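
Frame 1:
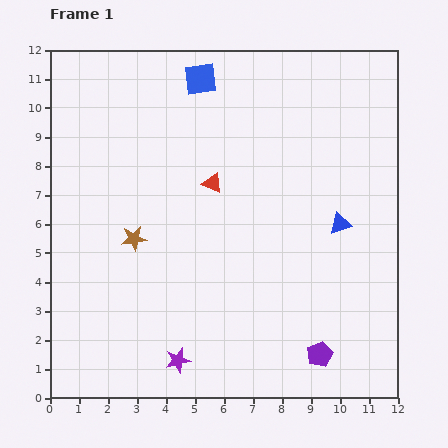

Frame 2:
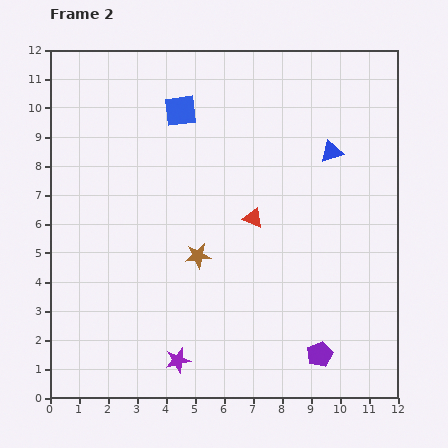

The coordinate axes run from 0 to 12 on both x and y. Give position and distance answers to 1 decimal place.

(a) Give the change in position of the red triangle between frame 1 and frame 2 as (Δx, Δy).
(1.4, -1.2)

The red triangle was at (5.6, 7.4) in frame 1 and (7.0, 6.2) in frame 2.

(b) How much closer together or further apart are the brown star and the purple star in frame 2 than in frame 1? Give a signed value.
-0.8

Distance in frame 1: 4.5. Distance in frame 2: 3.7.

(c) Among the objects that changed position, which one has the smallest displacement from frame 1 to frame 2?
the blue square

(moved 1.3)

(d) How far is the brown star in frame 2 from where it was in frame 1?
2.3

The brown star moved from (2.9, 5.5) to (5.1, 4.9), a distance of √(2.2² + 0.6²) ≈ 2.3.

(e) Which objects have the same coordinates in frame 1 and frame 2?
the purple star, the purple pentagon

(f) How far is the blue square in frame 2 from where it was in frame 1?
1.3

The blue square moved from (5.2, 11.0) to (4.5, 9.9), a distance of √(0.7² + 1.1²) ≈ 1.3.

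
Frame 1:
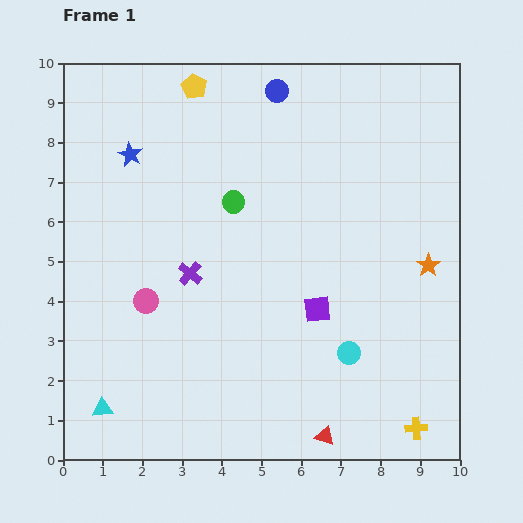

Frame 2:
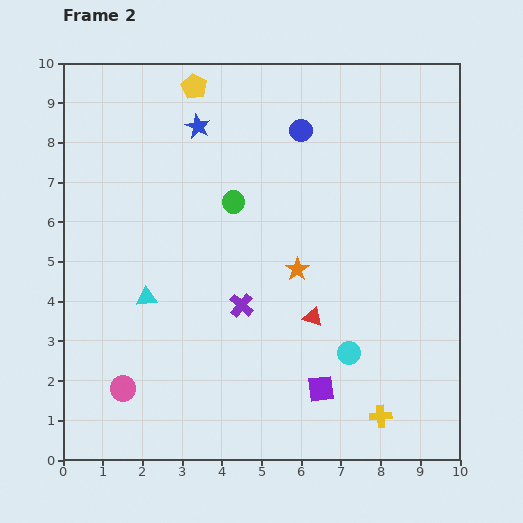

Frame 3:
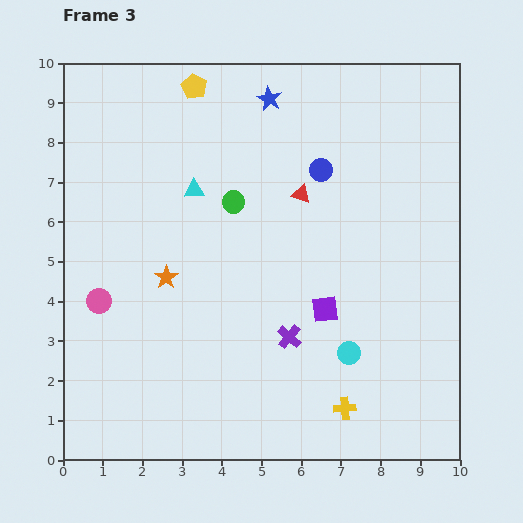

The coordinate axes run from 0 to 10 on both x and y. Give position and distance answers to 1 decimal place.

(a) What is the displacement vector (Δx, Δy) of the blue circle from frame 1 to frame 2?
(0.6, -1.0)

The blue circle was at (5.4, 9.3) in frame 1 and (6.0, 8.3) in frame 2.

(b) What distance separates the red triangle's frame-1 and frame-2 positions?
3.0

The red triangle moved from (6.6, 0.6) to (6.3, 3.6), a distance of √(0.3² + 3.0²) ≈ 3.0.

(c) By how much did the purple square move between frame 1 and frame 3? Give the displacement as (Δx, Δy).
(0.2, 0.0)

The purple square was at (6.4, 3.8) in frame 1 and (6.6, 3.8) in frame 3.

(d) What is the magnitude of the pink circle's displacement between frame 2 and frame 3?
2.3

The pink circle moved from (1.5, 1.8) to (0.9, 4.0), a distance of √(0.6² + 2.2²) ≈ 2.3.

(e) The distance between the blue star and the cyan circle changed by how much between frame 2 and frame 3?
-0.2

Distance in frame 2: 6.9. Distance in frame 3: 6.7.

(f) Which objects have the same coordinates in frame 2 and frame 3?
the yellow pentagon, the cyan circle, the green circle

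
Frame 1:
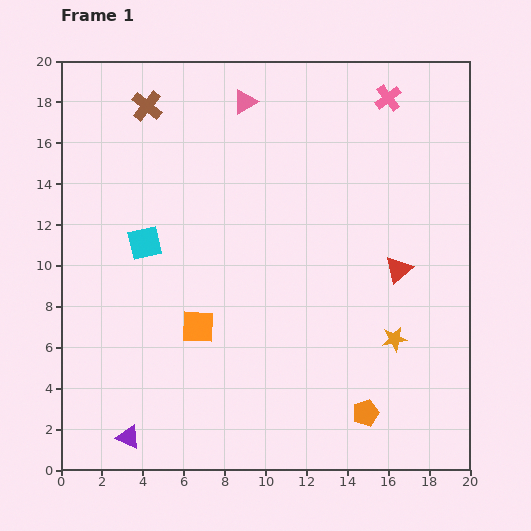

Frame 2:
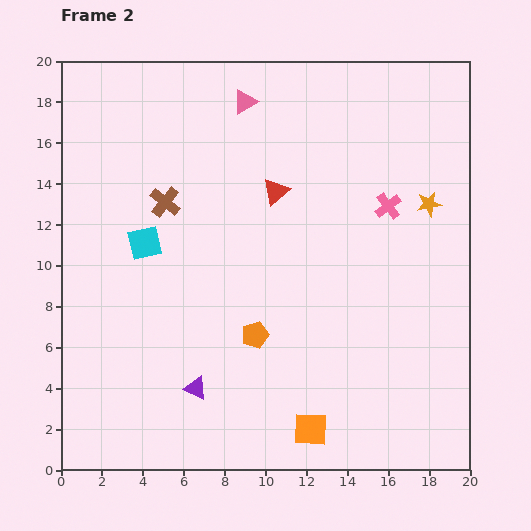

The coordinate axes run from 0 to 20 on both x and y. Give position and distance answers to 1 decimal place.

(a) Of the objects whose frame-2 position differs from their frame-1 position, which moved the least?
the purple triangle

(moved 4.1)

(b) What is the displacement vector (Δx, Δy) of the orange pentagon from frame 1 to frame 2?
(-5.4, 3.8)

The orange pentagon was at (14.9, 2.8) in frame 1 and (9.5, 6.6) in frame 2.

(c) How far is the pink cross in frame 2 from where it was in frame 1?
5.3

The pink cross moved from (16.0, 18.2) to (16.0, 12.9), a distance of √(0.0² + 5.3²) ≈ 5.3.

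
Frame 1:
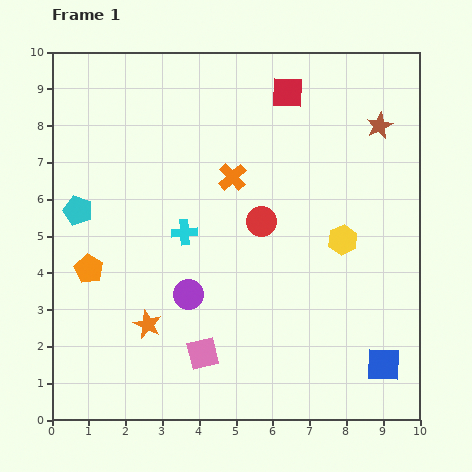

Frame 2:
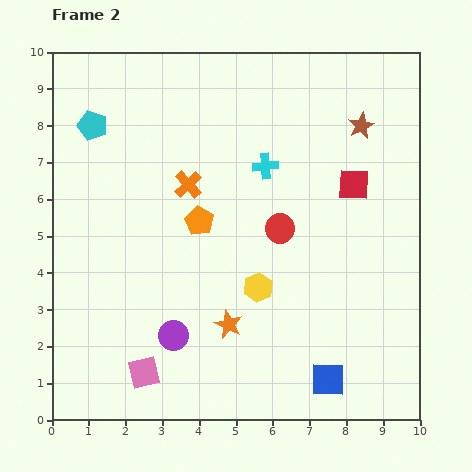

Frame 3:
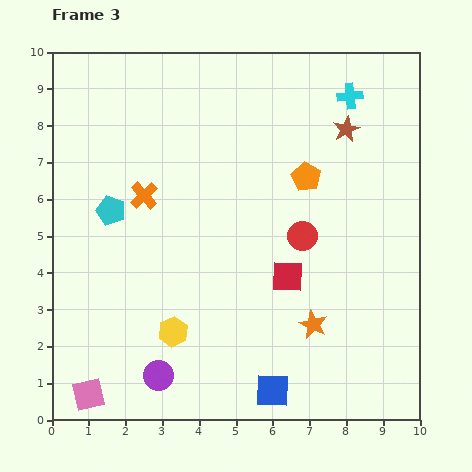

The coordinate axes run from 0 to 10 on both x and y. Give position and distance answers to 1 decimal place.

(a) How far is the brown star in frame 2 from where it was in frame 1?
0.5

The brown star moved from (8.9, 8.0) to (8.4, 8.0), a distance of √(0.5² + 0.0²) ≈ 0.5.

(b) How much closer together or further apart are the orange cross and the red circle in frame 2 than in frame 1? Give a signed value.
+1.4

Distance in frame 1: 1.4. Distance in frame 2: 2.8.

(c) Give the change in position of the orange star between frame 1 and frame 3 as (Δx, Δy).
(4.5, 0.0)

The orange star was at (2.6, 2.6) in frame 1 and (7.1, 2.6) in frame 3.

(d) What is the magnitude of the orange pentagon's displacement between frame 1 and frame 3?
6.4

The orange pentagon moved from (1.0, 4.1) to (6.9, 6.6), a distance of √(5.9² + 2.5²) ≈ 6.4.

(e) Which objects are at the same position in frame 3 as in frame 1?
none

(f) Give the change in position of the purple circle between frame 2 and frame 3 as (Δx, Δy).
(-0.4, -1.1)

The purple circle was at (3.3, 2.3) in frame 2 and (2.9, 1.2) in frame 3.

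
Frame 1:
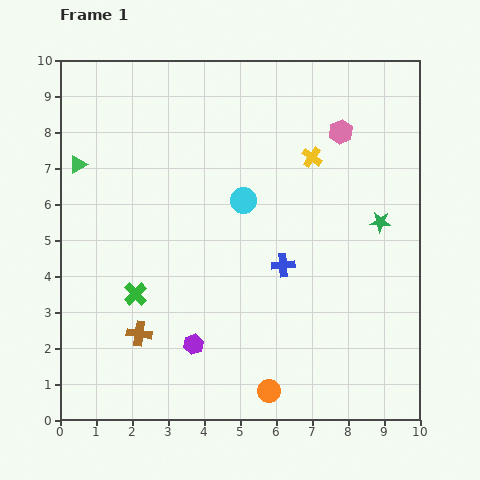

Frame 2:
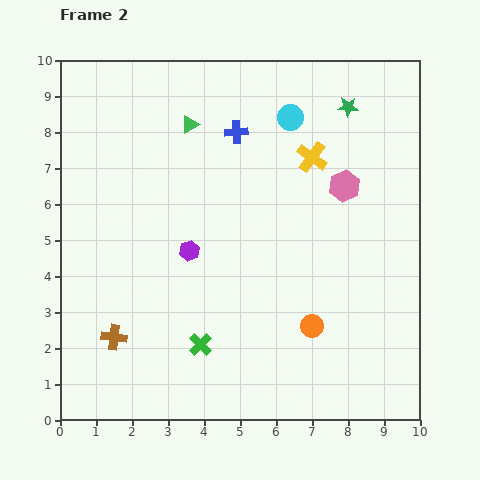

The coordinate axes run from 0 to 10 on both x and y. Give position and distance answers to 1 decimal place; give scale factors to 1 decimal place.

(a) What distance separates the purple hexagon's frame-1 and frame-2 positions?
2.6

The purple hexagon moved from (3.7, 2.1) to (3.6, 4.7), a distance of √(0.1² + 2.6²) ≈ 2.6.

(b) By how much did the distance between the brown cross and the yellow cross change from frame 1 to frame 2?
+0.5

Distance in frame 1: 6.9. Distance in frame 2: 7.4.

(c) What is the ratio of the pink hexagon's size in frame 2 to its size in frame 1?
1.3×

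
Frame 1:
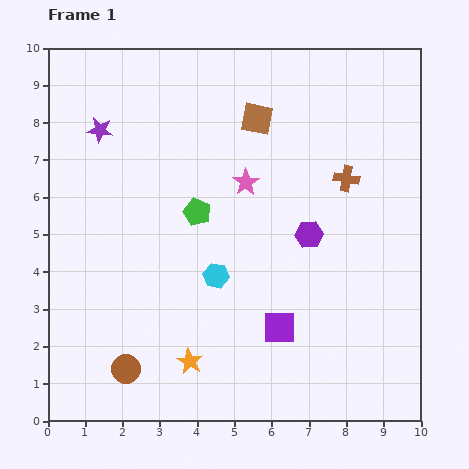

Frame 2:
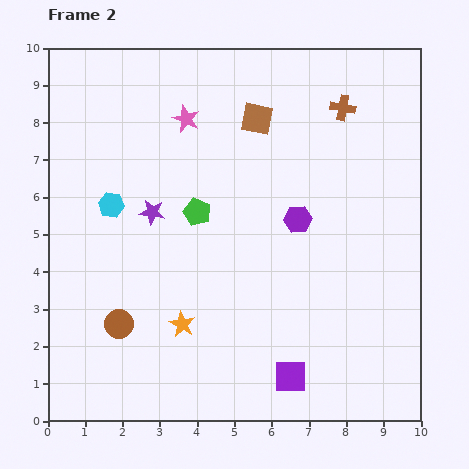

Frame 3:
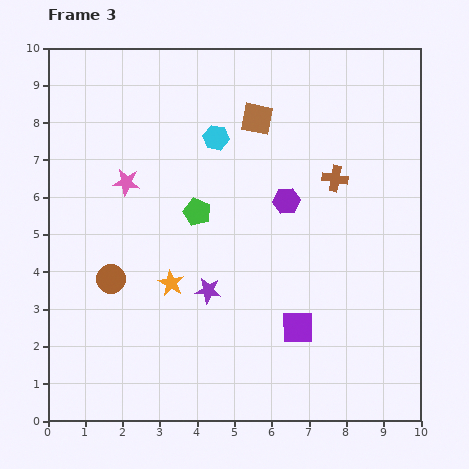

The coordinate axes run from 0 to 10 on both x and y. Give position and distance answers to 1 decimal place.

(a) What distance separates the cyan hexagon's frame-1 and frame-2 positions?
3.4

The cyan hexagon moved from (4.5, 3.9) to (1.7, 5.8), a distance of √(2.8² + 1.9²) ≈ 3.4.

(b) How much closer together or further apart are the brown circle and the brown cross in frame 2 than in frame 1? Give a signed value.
+0.5

Distance in frame 1: 7.8. Distance in frame 2: 8.3.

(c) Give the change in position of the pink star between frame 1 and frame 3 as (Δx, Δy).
(-3.2, 0.0)

The pink star was at (5.3, 6.4) in frame 1 and (2.1, 6.4) in frame 3.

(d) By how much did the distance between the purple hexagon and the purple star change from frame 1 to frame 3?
-3.1

Distance in frame 1: 6.3. Distance in frame 3: 3.2.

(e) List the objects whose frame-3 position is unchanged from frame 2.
the green pentagon, the brown square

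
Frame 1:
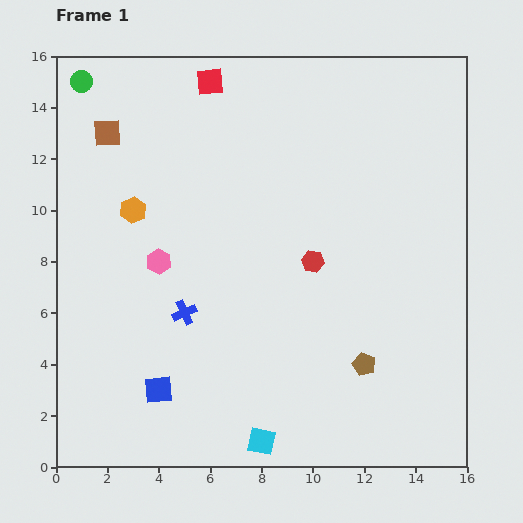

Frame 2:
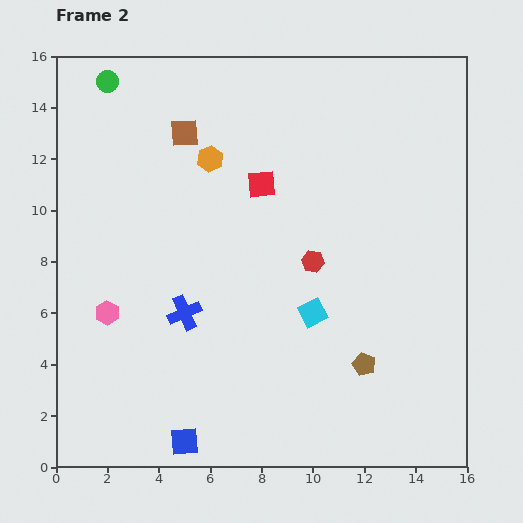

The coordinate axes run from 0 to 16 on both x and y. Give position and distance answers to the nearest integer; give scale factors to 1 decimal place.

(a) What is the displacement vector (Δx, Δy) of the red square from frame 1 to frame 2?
(2, -4)

The red square was at (6, 15) in frame 1 and (8, 11) in frame 2.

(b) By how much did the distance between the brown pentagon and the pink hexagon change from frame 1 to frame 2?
+1

Distance in frame 1: 9. Distance in frame 2: 10.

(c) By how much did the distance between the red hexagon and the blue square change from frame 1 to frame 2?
+1

Distance in frame 1: 8. Distance in frame 2: 9.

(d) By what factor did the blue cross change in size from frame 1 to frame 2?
1.4×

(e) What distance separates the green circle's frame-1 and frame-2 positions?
1

The green circle moved from (1, 15) to (2, 15), a distance of √(1² + 0²) ≈ 1.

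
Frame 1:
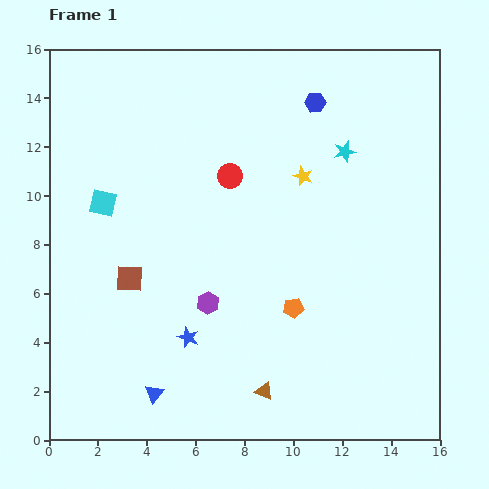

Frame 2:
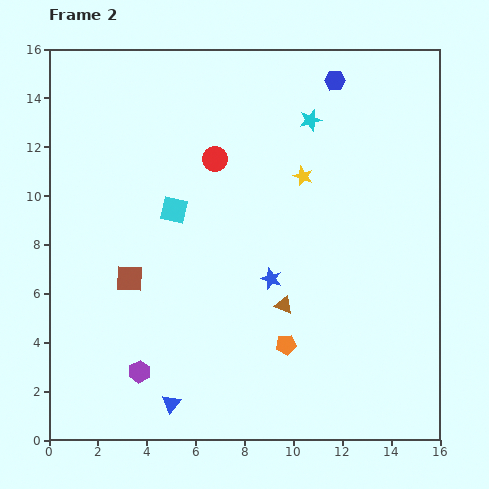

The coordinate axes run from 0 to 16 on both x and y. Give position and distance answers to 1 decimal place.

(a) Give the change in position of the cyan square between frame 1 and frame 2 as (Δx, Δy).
(2.9, -0.3)

The cyan square was at (2.2, 9.7) in frame 1 and (5.1, 9.4) in frame 2.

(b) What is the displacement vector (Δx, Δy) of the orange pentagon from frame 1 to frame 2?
(-0.3, -1.5)

The orange pentagon was at (10.0, 5.4) in frame 1 and (9.7, 3.9) in frame 2.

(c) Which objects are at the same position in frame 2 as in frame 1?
the brown square, the yellow star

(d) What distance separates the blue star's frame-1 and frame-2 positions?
4.2

The blue star moved from (5.7, 4.2) to (9.1, 6.6), a distance of √(3.4² + 2.4²) ≈ 4.2.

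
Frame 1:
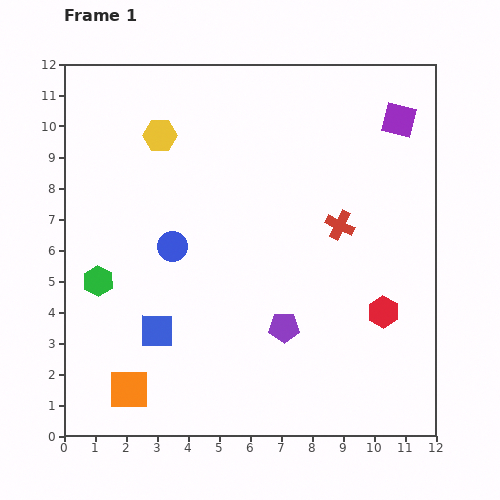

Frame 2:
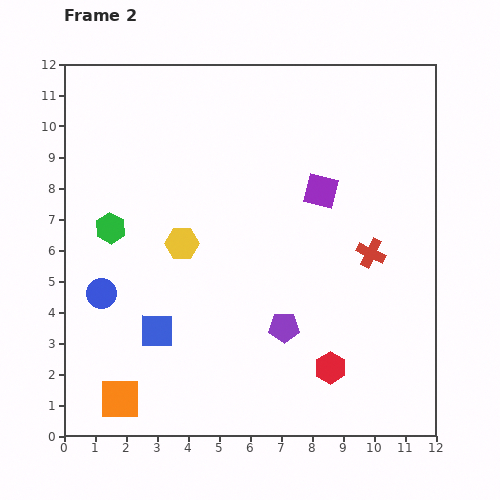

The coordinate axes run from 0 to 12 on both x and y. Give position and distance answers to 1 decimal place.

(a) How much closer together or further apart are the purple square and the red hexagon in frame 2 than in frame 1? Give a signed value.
-0.5

Distance in frame 1: 6.2. Distance in frame 2: 5.7.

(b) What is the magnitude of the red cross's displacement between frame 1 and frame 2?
1.3

The red cross moved from (8.9, 6.8) to (9.9, 5.9), a distance of √(1.0² + 0.9²) ≈ 1.3.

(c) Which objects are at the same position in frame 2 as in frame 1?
the purple pentagon, the blue square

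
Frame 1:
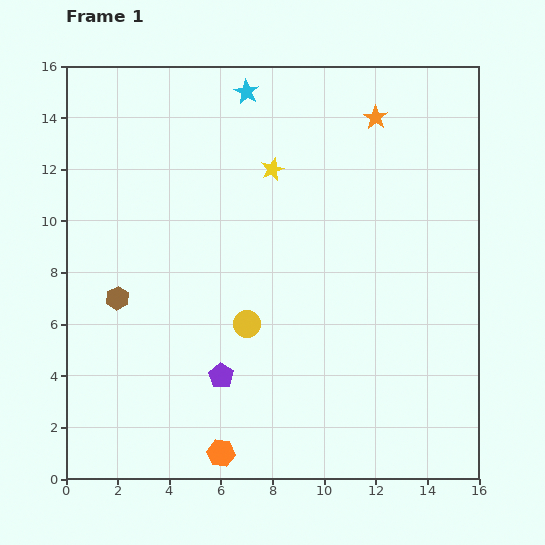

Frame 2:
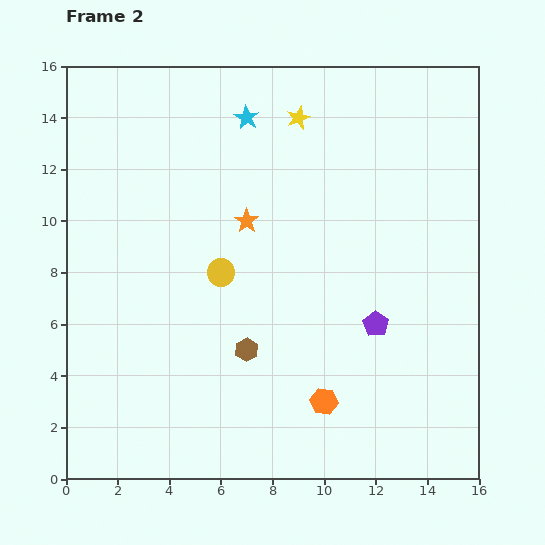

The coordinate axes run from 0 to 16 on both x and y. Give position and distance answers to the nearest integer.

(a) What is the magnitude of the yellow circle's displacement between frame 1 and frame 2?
2

The yellow circle moved from (7, 6) to (6, 8), a distance of √(1² + 2²) ≈ 2.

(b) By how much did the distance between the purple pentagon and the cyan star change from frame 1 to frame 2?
-2

Distance in frame 1: 11. Distance in frame 2: 9.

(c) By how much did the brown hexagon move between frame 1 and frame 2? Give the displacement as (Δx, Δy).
(5, -2)

The brown hexagon was at (2, 7) in frame 1 and (7, 5) in frame 2.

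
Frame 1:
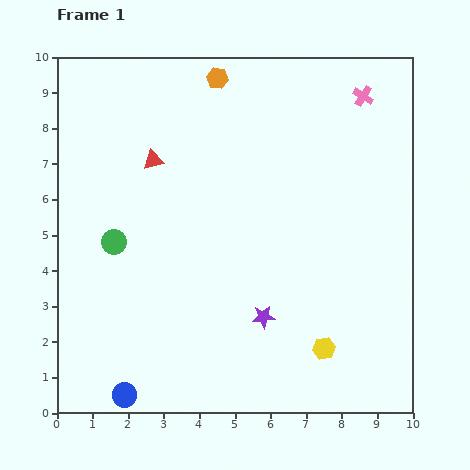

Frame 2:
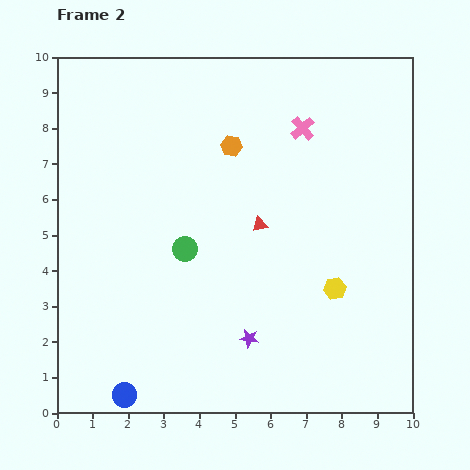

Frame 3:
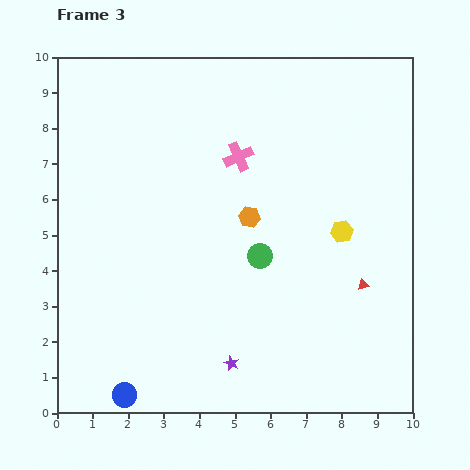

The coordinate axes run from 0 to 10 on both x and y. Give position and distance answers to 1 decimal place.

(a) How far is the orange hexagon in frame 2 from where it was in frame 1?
1.9

The orange hexagon moved from (4.5, 9.4) to (4.9, 7.5), a distance of √(0.4² + 1.9²) ≈ 1.9.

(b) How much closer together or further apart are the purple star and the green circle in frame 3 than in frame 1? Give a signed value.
-1.6

Distance in frame 1: 4.7. Distance in frame 3: 3.1.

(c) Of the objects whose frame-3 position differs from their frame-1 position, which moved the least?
the purple star

(moved 1.6)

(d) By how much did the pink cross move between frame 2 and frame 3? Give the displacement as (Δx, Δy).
(-1.8, -0.8)

The pink cross was at (6.9, 8.0) in frame 2 and (5.1, 7.2) in frame 3.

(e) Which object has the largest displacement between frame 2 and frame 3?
the red triangle

(moved 3.4; next 2.1)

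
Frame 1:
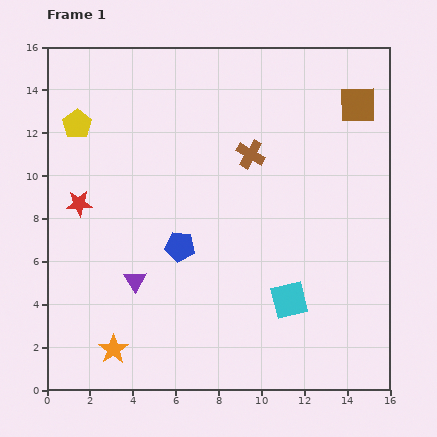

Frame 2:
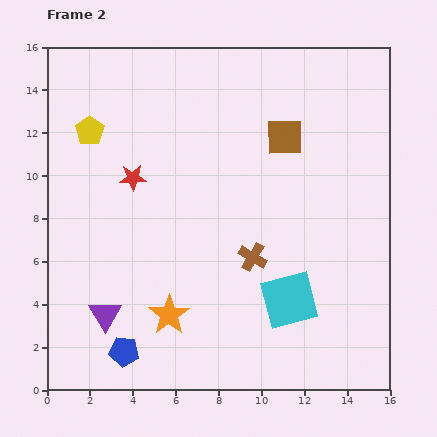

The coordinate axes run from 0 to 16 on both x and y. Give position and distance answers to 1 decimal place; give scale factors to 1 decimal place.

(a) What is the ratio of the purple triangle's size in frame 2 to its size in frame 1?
1.4×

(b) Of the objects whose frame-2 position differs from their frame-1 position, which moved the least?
the yellow pentagon

(moved 0.7)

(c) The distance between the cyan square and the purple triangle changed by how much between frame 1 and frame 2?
+1.3

Distance in frame 1: 7.3. Distance in frame 2: 8.6.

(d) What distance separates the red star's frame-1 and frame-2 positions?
2.8

The red star moved from (1.5, 8.7) to (4.0, 9.9), a distance of √(2.5² + 1.2²) ≈ 2.8.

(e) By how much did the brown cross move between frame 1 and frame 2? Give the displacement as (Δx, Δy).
(0.1, -4.8)

The brown cross was at (9.5, 11.0) in frame 1 and (9.6, 6.2) in frame 2.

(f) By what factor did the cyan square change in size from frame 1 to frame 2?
1.5×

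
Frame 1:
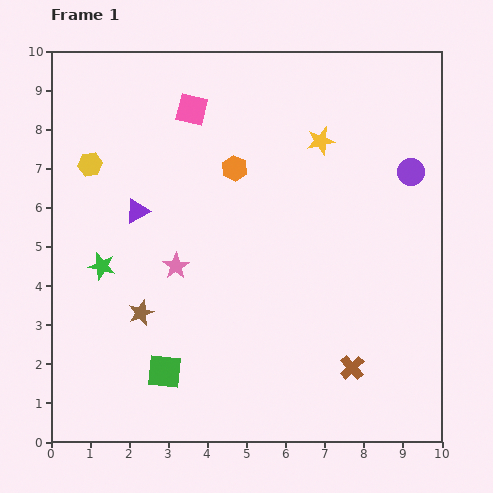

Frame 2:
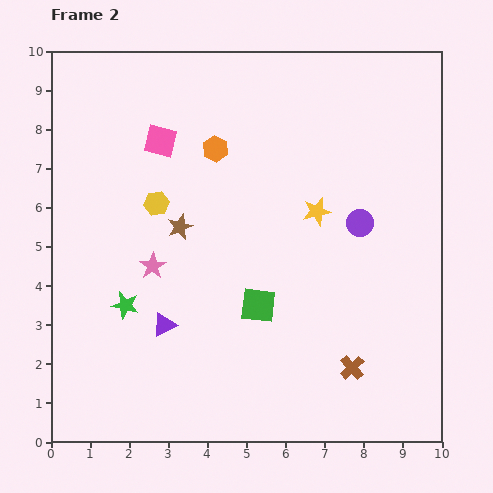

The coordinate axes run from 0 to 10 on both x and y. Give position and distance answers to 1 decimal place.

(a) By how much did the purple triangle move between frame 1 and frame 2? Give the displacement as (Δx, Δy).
(0.7, -2.9)

The purple triangle was at (2.2, 5.9) in frame 1 and (2.9, 3.0) in frame 2.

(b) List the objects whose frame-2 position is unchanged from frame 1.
the brown cross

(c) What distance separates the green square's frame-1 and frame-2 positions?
2.9

The green square moved from (2.9, 1.8) to (5.3, 3.5), a distance of √(2.4² + 1.7²) ≈ 2.9.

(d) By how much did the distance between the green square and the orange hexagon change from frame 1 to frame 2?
-1.4

Distance in frame 1: 5.5. Distance in frame 2: 4.1.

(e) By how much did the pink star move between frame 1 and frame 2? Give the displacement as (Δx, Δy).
(-0.6, 0.0)

The pink star was at (3.2, 4.5) in frame 1 and (2.6, 4.5) in frame 2.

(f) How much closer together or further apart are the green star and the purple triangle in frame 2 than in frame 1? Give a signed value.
-0.6

Distance in frame 1: 1.7. Distance in frame 2: 1.1.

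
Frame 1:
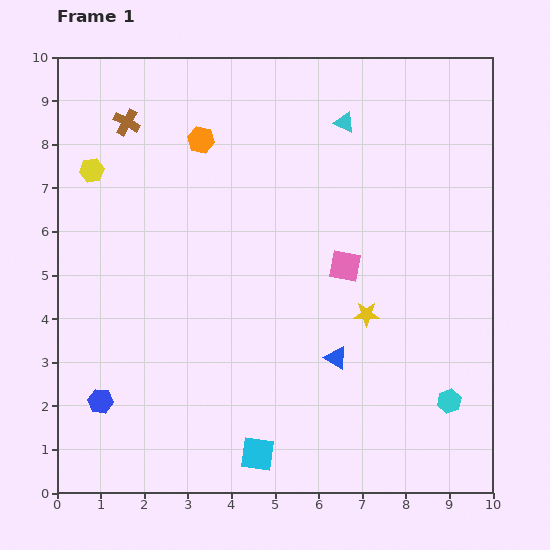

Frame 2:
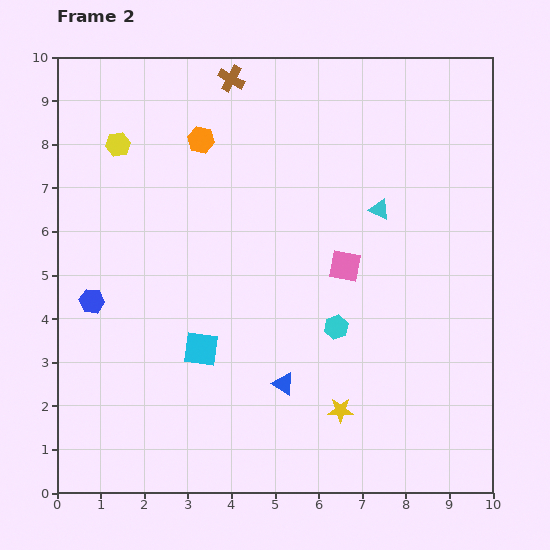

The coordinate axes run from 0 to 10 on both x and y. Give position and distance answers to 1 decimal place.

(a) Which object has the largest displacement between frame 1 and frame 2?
the cyan hexagon

(moved 3.1; next 2.7)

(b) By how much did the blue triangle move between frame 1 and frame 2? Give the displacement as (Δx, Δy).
(-1.2, -0.6)

The blue triangle was at (6.4, 3.1) in frame 1 and (5.2, 2.5) in frame 2.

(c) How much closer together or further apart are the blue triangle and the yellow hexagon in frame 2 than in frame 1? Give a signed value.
-0.4

Distance in frame 1: 7.1. Distance in frame 2: 6.7.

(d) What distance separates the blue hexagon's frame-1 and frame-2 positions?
2.3

The blue hexagon moved from (1.0, 2.1) to (0.8, 4.4), a distance of √(0.2² + 2.3²) ≈ 2.3.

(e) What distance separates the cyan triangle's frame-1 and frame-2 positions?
2.2

The cyan triangle moved from (6.6, 8.5) to (7.4, 6.5), a distance of √(0.8² + 2.0²) ≈ 2.2.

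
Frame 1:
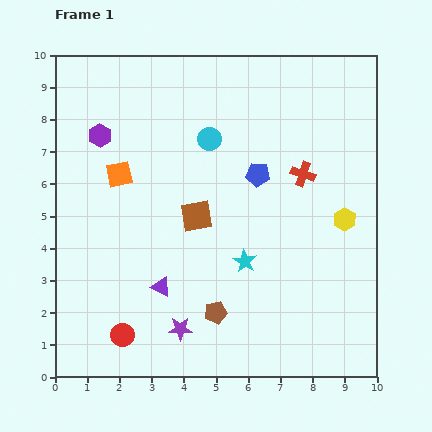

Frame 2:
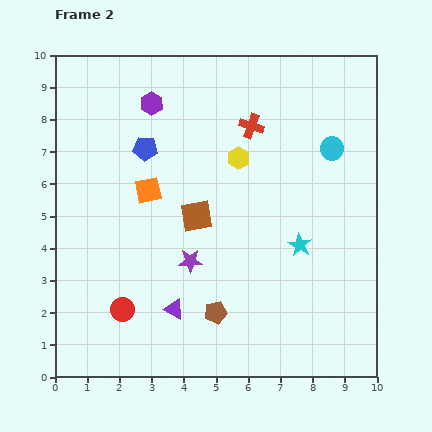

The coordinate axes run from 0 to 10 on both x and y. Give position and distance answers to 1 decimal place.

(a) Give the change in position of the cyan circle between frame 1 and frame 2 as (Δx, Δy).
(3.8, -0.3)

The cyan circle was at (4.8, 7.4) in frame 1 and (8.6, 7.1) in frame 2.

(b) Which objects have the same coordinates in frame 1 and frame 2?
the brown square, the brown pentagon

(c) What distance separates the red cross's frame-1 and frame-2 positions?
2.2

The red cross moved from (7.7, 6.3) to (6.1, 7.8), a distance of √(1.6² + 1.5²) ≈ 2.2.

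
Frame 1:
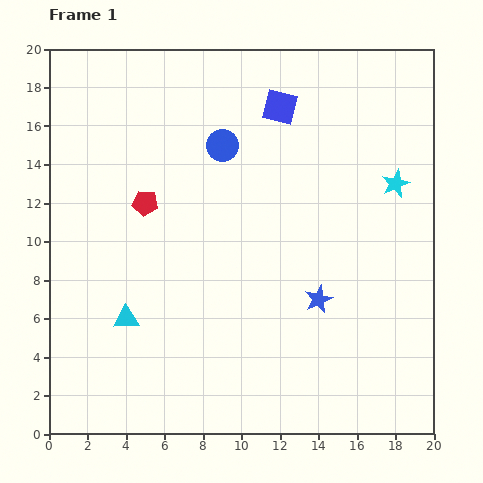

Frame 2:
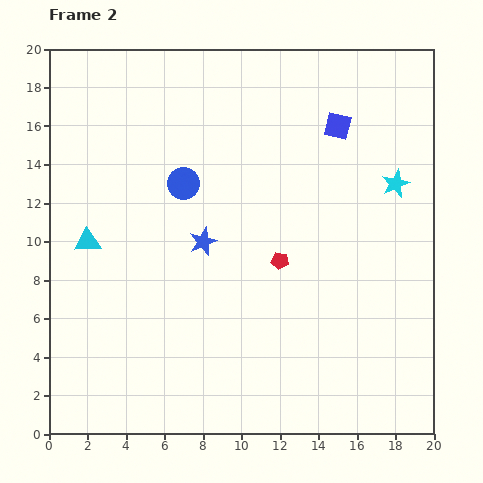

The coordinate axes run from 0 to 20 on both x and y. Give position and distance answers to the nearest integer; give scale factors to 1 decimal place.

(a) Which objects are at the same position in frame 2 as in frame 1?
the cyan star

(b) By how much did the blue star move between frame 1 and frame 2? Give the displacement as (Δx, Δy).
(-6, 3)

The blue star was at (14, 7) in frame 1 and (8, 10) in frame 2.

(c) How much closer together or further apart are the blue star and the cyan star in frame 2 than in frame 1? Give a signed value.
+3

Distance in frame 1: 7. Distance in frame 2: 10.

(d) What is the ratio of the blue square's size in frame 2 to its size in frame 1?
0.8×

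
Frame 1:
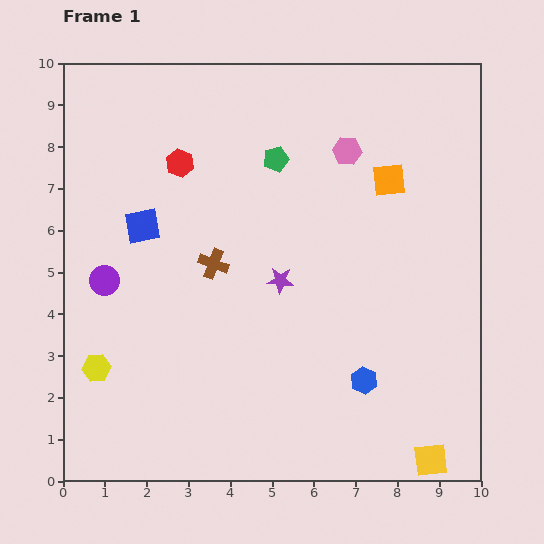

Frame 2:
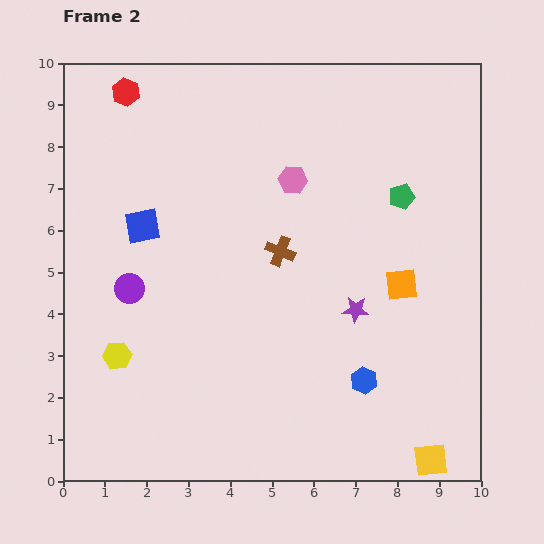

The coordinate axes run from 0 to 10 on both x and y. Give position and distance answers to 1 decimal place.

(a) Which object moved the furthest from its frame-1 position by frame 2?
the green pentagon

(moved 3.1; next 2.5)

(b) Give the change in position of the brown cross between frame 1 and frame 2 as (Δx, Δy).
(1.6, 0.3)

The brown cross was at (3.6, 5.2) in frame 1 and (5.2, 5.5) in frame 2.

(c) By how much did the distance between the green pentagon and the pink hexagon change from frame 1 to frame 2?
+0.9

Distance in frame 1: 1.7. Distance in frame 2: 2.6.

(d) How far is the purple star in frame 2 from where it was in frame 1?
1.9

The purple star moved from (5.2, 4.8) to (7.0, 4.1), a distance of √(1.8² + 0.7²) ≈ 1.9.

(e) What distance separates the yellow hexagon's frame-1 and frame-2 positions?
0.6

The yellow hexagon moved from (0.8, 2.7) to (1.3, 3.0), a distance of √(0.5² + 0.3²) ≈ 0.6.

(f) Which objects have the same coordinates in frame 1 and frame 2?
the blue hexagon, the blue square, the yellow square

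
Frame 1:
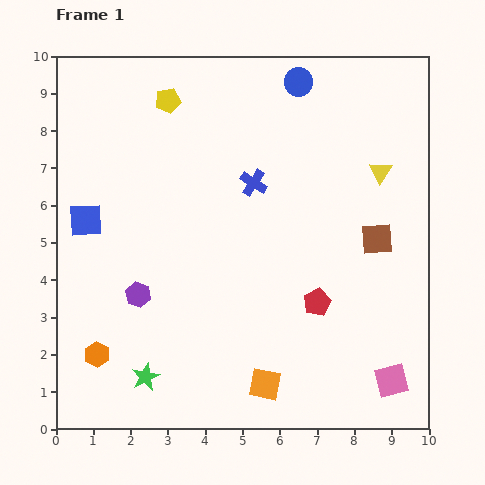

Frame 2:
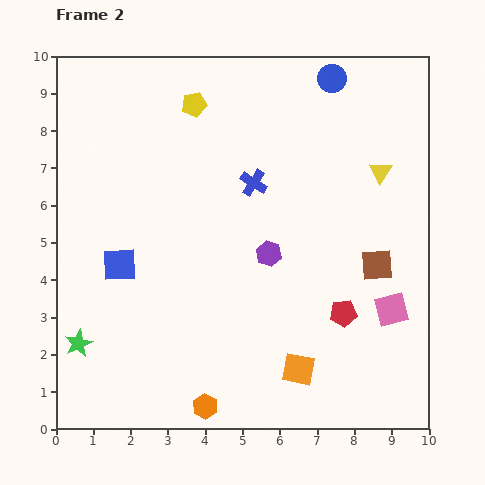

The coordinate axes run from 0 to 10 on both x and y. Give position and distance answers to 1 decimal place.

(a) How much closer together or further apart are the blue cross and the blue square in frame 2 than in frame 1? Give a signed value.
-0.4

Distance in frame 1: 4.6. Distance in frame 2: 4.2.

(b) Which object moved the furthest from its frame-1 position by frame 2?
the purple hexagon

(moved 3.7; next 3.2)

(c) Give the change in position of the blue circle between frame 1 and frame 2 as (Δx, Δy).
(0.9, 0.1)

The blue circle was at (6.5, 9.3) in frame 1 and (7.4, 9.4) in frame 2.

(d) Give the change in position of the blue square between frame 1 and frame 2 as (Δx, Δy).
(0.9, -1.2)

The blue square was at (0.8, 5.6) in frame 1 and (1.7, 4.4) in frame 2.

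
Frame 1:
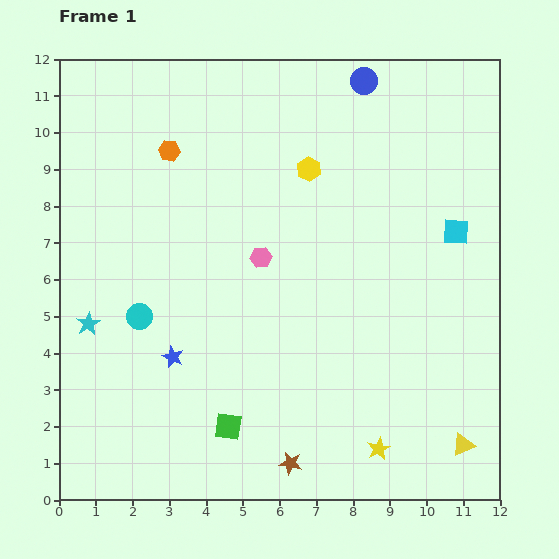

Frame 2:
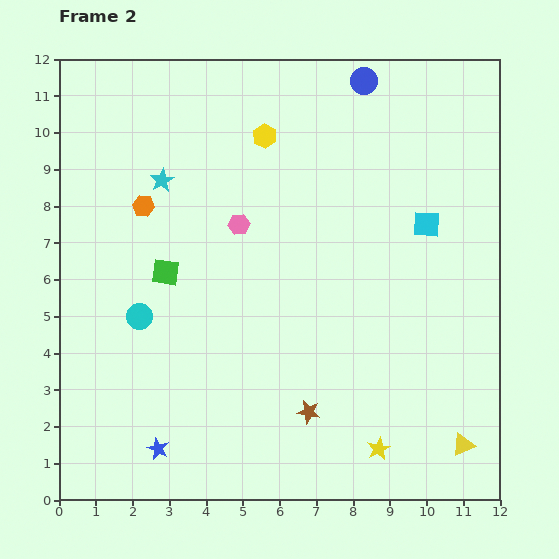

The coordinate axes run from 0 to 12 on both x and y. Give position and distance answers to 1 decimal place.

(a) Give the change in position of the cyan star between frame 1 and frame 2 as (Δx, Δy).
(2.0, 3.9)

The cyan star was at (0.8, 4.8) in frame 1 and (2.8, 8.7) in frame 2.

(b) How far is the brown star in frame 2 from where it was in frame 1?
1.5

The brown star moved from (6.3, 1.0) to (6.8, 2.4), a distance of √(0.5² + 1.4²) ≈ 1.5.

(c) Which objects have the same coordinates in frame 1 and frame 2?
the yellow triangle, the blue circle, the yellow star, the cyan circle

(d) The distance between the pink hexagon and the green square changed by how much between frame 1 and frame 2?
-2.3

Distance in frame 1: 4.7. Distance in frame 2: 2.4.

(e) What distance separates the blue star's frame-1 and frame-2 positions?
2.5

The blue star moved from (3.1, 3.9) to (2.7, 1.4), a distance of √(0.4² + 2.5²) ≈ 2.5.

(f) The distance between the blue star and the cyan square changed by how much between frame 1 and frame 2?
+1.1

Distance in frame 1: 8.4. Distance in frame 2: 9.5.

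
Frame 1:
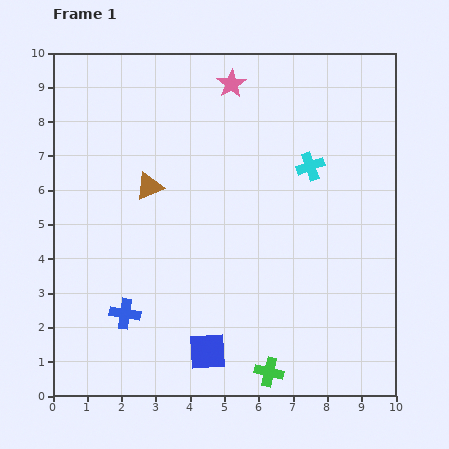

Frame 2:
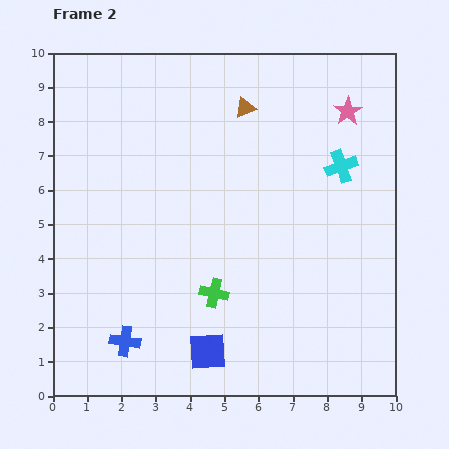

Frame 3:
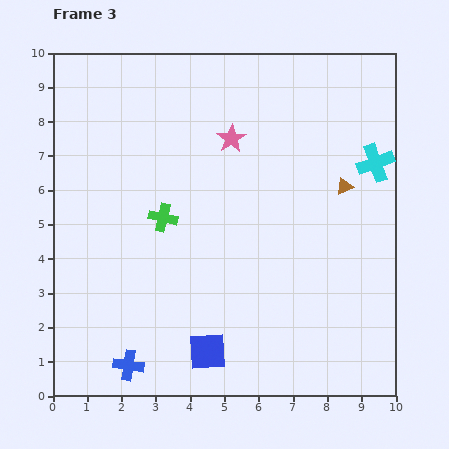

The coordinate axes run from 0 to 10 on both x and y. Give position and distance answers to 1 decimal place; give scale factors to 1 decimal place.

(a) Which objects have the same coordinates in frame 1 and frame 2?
the blue square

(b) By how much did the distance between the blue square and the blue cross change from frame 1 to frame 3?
-0.3

Distance in frame 1: 2.6. Distance in frame 3: 2.3.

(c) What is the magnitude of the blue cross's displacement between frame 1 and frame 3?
1.5

The blue cross moved from (2.1, 2.4) to (2.2, 0.9), a distance of √(0.1² + 1.5²) ≈ 1.5.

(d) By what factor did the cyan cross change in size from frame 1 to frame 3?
1.3×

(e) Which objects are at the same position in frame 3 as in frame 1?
the blue square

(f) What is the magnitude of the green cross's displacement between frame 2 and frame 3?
2.7

The green cross moved from (4.7, 3.0) to (3.2, 5.2), a distance of √(1.5² + 2.2²) ≈ 2.7.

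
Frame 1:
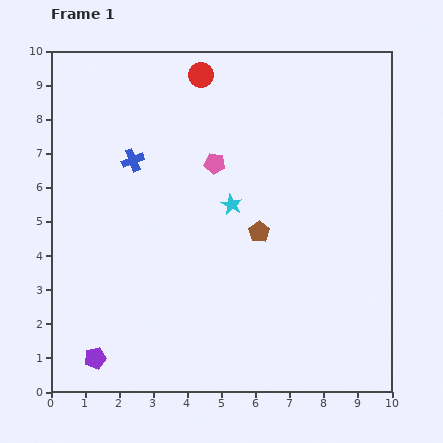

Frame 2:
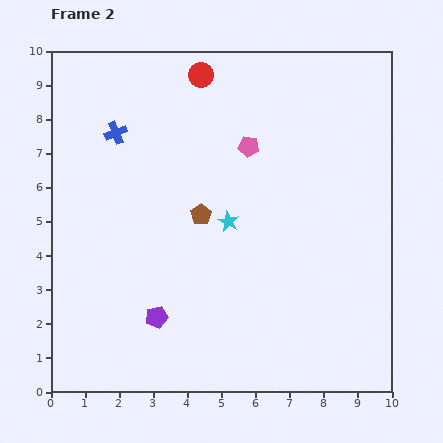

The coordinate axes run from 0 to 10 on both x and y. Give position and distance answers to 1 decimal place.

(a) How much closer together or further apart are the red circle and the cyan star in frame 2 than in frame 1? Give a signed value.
+0.5

Distance in frame 1: 3.9. Distance in frame 2: 4.4.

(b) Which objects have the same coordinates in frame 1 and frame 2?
the red circle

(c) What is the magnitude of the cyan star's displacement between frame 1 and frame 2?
0.5

The cyan star moved from (5.3, 5.5) to (5.2, 5.0), a distance of √(0.1² + 0.5²) ≈ 0.5.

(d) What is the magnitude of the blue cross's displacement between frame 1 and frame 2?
0.9

The blue cross moved from (2.4, 6.8) to (1.9, 7.6), a distance of √(0.5² + 0.8²) ≈ 0.9.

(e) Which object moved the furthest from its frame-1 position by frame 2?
the purple pentagon

(moved 2.2; next 1.8)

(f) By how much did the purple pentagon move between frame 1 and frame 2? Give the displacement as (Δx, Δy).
(1.8, 1.2)

The purple pentagon was at (1.3, 1.0) in frame 1 and (3.1, 2.2) in frame 2.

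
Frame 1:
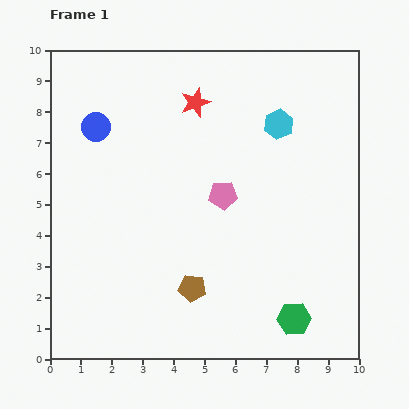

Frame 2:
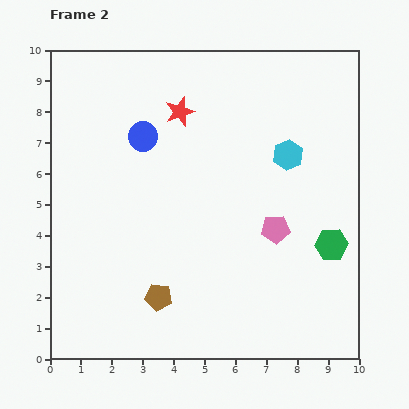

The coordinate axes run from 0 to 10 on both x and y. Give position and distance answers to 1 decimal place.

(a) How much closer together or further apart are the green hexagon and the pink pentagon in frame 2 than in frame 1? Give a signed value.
-2.7

Distance in frame 1: 4.6. Distance in frame 2: 1.9.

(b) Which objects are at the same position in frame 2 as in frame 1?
none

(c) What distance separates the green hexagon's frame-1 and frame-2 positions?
2.7

The green hexagon moved from (7.9, 1.3) to (9.1, 3.7), a distance of √(1.2² + 2.4²) ≈ 2.7.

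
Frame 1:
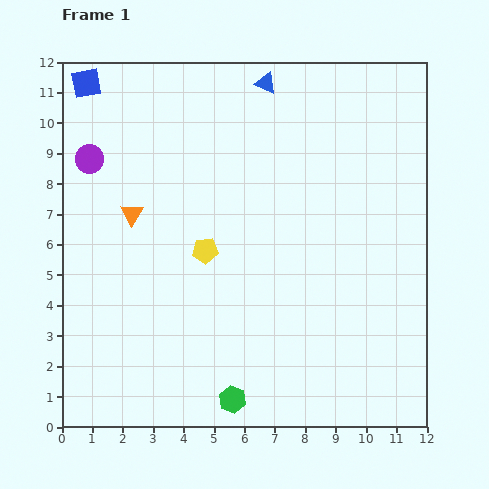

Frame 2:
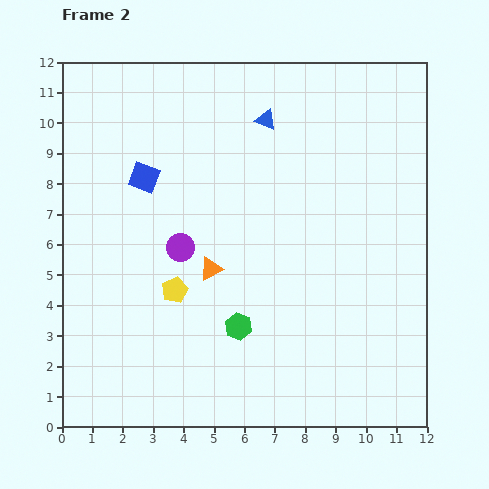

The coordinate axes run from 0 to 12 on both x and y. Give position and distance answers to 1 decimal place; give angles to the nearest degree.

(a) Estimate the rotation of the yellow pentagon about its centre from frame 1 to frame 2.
20° counter-clockwise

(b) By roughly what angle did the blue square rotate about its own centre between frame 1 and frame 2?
30° clockwise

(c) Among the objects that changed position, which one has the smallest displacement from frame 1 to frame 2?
the blue triangle

(moved 1.2)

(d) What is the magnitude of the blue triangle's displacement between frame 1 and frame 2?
1.2

The blue triangle moved from (6.7, 11.3) to (6.7, 10.1), a distance of √(0.0² + 1.2²) ≈ 1.2.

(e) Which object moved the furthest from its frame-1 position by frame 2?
the purple circle

(moved 4.2; next 3.6)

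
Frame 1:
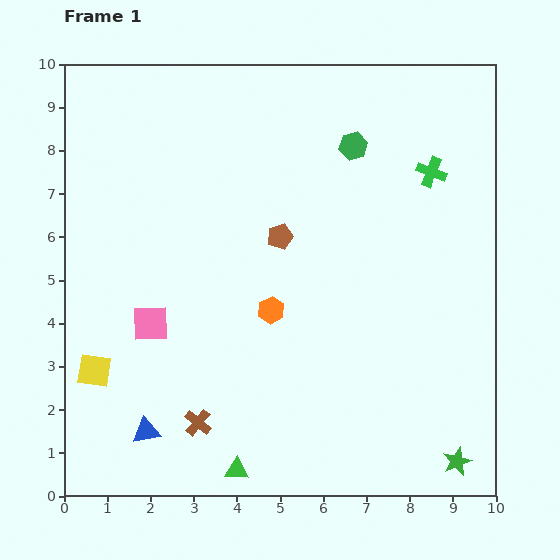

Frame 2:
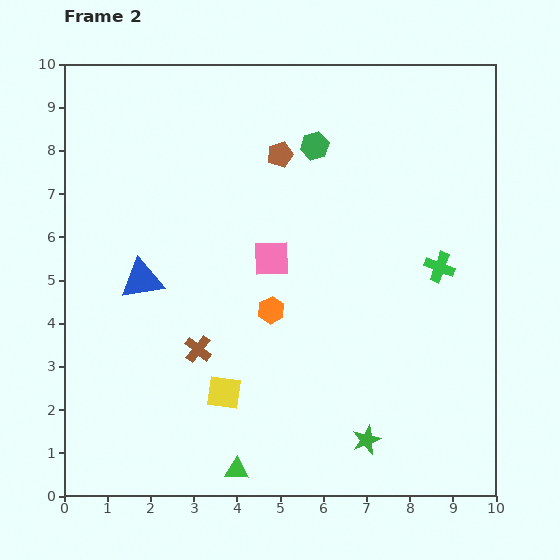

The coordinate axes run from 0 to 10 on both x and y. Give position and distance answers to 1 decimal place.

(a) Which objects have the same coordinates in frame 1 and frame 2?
the orange hexagon, the green triangle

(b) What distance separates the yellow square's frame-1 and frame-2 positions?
3.0

The yellow square moved from (0.7, 2.9) to (3.7, 2.4), a distance of √(3.0² + 0.5²) ≈ 3.0.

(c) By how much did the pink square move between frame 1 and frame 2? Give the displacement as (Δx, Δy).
(2.8, 1.5)

The pink square was at (2.0, 4.0) in frame 1 and (4.8, 5.5) in frame 2.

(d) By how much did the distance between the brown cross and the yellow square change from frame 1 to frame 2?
-1.5

Distance in frame 1: 2.7. Distance in frame 2: 1.2.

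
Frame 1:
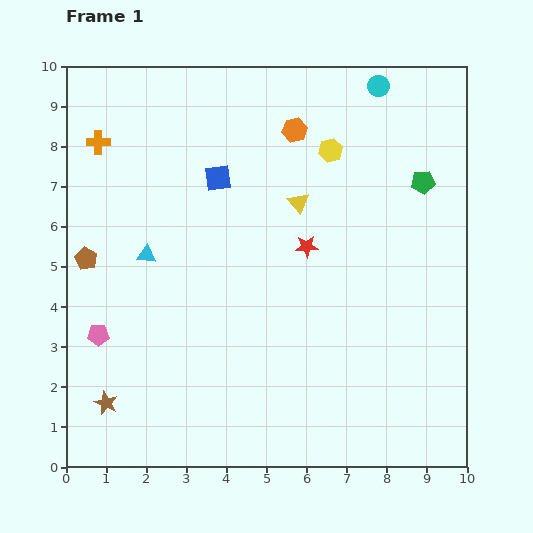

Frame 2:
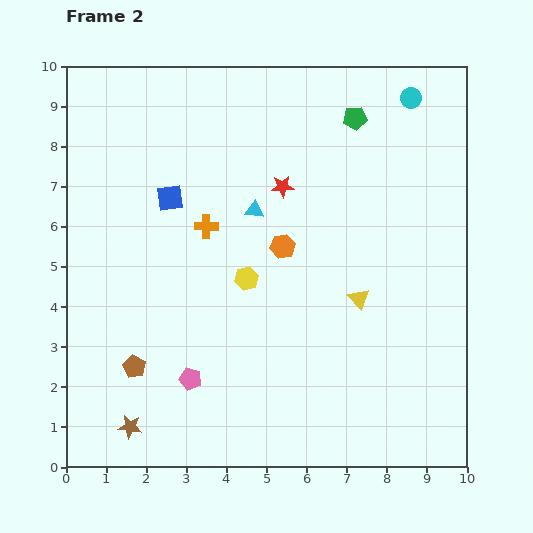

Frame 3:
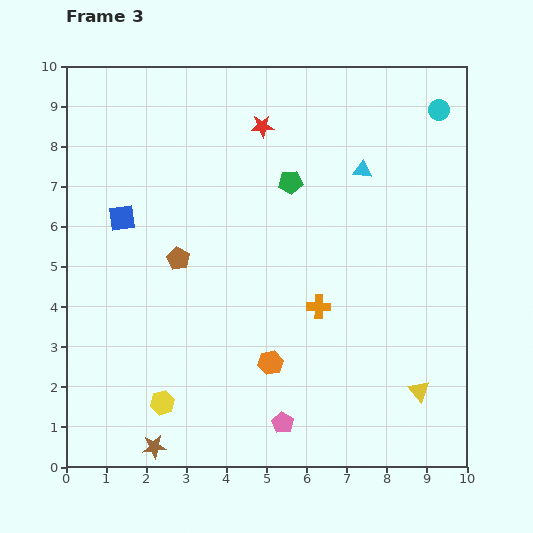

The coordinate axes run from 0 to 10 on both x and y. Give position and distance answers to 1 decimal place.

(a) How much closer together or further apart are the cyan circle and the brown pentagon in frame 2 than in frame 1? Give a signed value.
+1.1

Distance in frame 1: 8.5. Distance in frame 2: 9.6.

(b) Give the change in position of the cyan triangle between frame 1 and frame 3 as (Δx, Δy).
(5.4, 2.1)

The cyan triangle was at (2.0, 5.3) in frame 1 and (7.4, 7.4) in frame 3.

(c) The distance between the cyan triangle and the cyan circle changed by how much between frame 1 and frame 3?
-4.8

Distance in frame 1: 7.2. Distance in frame 3: 2.4.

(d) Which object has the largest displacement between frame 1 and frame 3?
the yellow hexagon

(moved 7.6; next 6.9)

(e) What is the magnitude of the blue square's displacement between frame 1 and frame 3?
2.6

The blue square moved from (3.8, 7.2) to (1.4, 6.2), a distance of √(2.4² + 1.0²) ≈ 2.6.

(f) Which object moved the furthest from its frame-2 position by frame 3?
the yellow hexagon

(moved 3.7; next 3.4)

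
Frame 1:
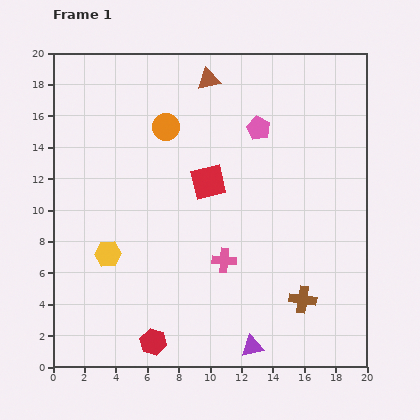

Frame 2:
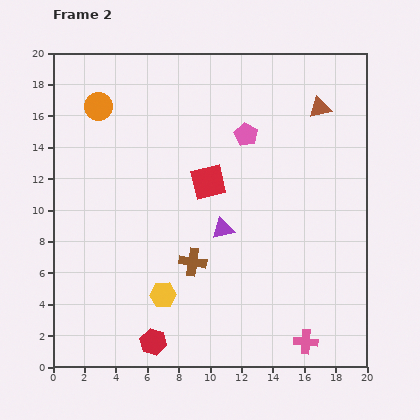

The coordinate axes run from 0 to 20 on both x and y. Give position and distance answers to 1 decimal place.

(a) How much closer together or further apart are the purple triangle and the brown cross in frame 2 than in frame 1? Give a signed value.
-1.6

Distance in frame 1: 4.4. Distance in frame 2: 2.8.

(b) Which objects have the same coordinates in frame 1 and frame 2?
the red hexagon, the red square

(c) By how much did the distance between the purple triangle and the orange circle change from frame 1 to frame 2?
-3.9

Distance in frame 1: 15.0. Distance in frame 2: 11.1.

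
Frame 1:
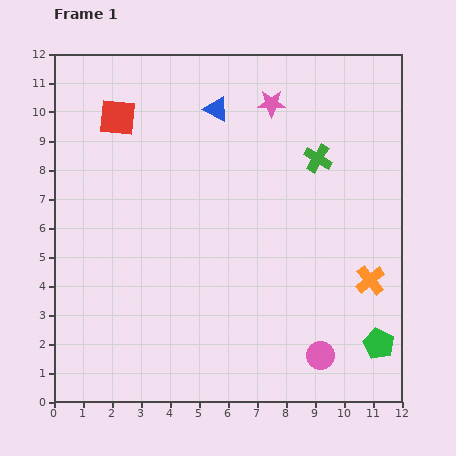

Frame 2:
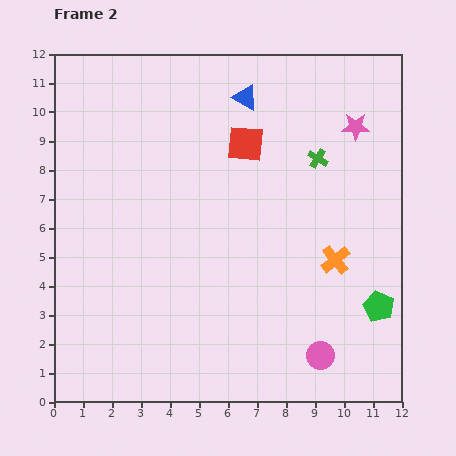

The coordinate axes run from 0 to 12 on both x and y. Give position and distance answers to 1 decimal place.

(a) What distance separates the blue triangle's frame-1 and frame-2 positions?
1.1

The blue triangle moved from (5.6, 10.1) to (6.6, 10.5), a distance of √(1.0² + 0.4²) ≈ 1.1.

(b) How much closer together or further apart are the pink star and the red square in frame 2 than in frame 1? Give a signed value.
-1.5

Distance in frame 1: 5.3. Distance in frame 2: 3.8.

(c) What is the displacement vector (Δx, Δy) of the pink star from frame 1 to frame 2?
(2.9, -0.8)

The pink star was at (7.5, 10.3) in frame 1 and (10.4, 9.5) in frame 2.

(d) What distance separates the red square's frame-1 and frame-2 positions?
4.5

The red square moved from (2.2, 9.8) to (6.6, 8.9), a distance of √(4.4² + 0.9²) ≈ 4.5.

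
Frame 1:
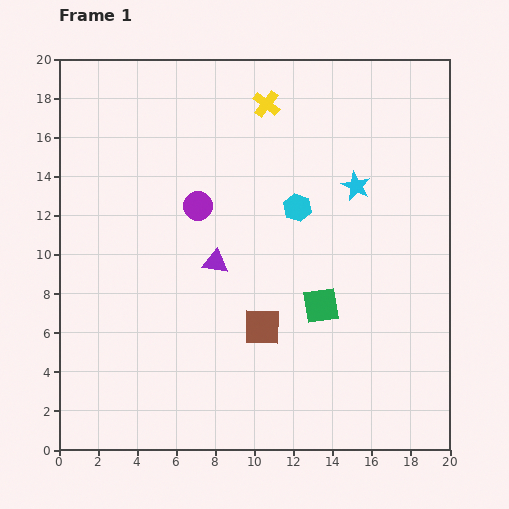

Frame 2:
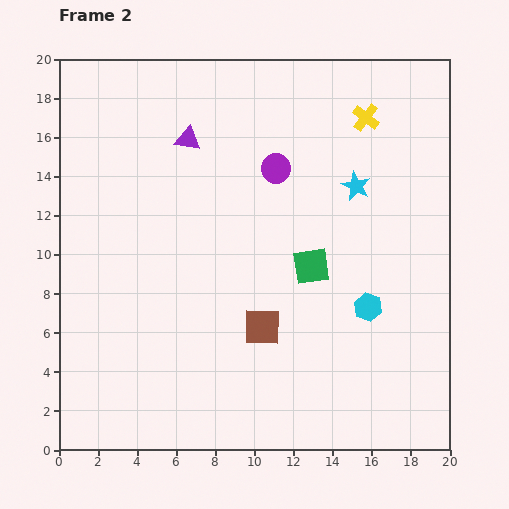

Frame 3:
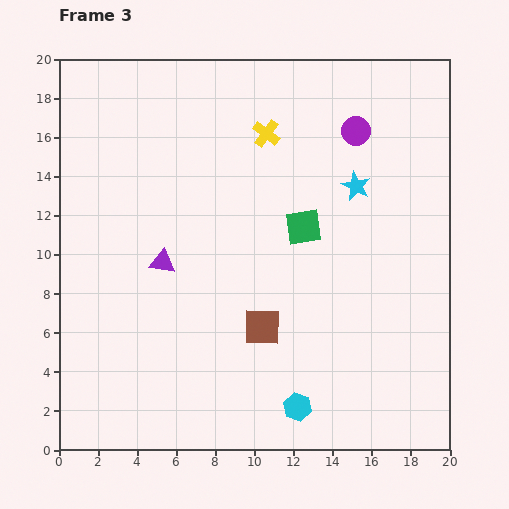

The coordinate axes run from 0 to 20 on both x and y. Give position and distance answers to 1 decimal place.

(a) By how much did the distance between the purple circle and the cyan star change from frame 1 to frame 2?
-4.0

Distance in frame 1: 8.2. Distance in frame 2: 4.2.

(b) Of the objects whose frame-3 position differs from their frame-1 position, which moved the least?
the yellow cross

(moved 1.5)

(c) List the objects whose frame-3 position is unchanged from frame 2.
the cyan star, the brown square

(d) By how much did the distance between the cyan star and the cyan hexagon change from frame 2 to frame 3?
+5.5

Distance in frame 2: 6.2. Distance in frame 3: 11.7.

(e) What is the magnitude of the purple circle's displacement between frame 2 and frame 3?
4.5

The purple circle moved from (11.1, 14.4) to (15.2, 16.3), a distance of √(4.1² + 1.9²) ≈ 4.5.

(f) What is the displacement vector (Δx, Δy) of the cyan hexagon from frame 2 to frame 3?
(-3.6, -5.1)

The cyan hexagon was at (15.8, 7.3) in frame 2 and (12.2, 2.2) in frame 3.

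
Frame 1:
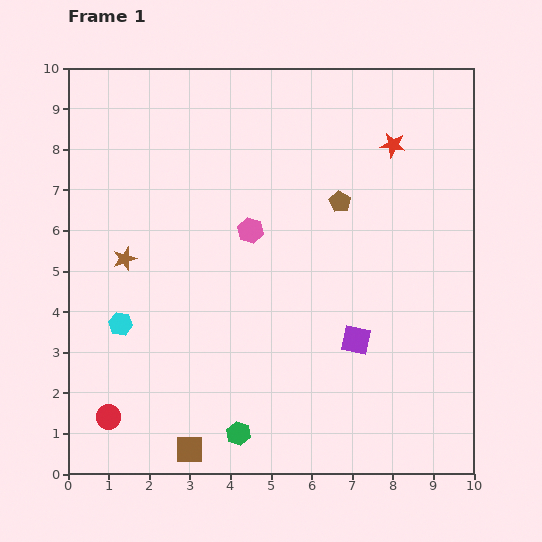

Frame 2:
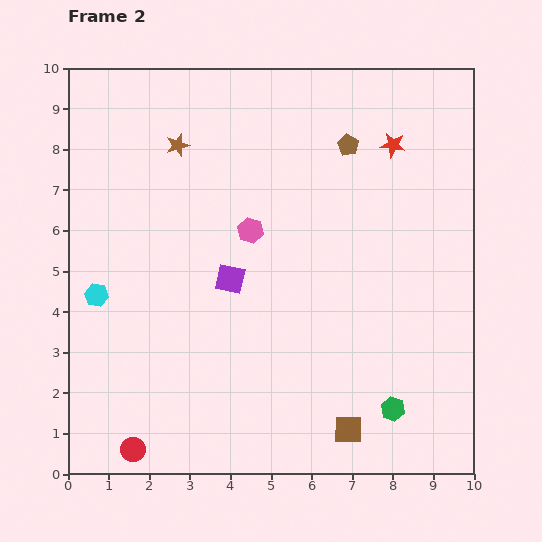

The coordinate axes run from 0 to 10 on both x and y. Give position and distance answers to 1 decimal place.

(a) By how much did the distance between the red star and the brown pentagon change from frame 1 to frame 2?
-0.8

Distance in frame 1: 1.9. Distance in frame 2: 1.1.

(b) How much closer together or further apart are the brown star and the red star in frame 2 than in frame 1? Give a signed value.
-1.9

Distance in frame 1: 7.2. Distance in frame 2: 5.3.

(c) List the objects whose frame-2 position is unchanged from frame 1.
the pink hexagon, the red star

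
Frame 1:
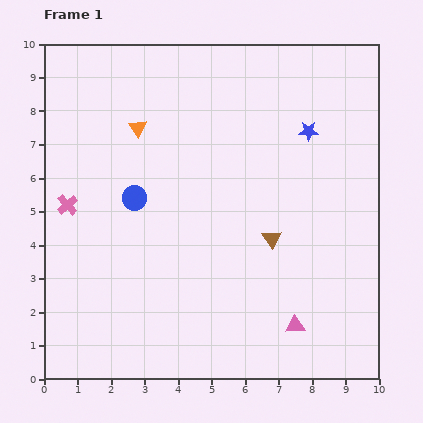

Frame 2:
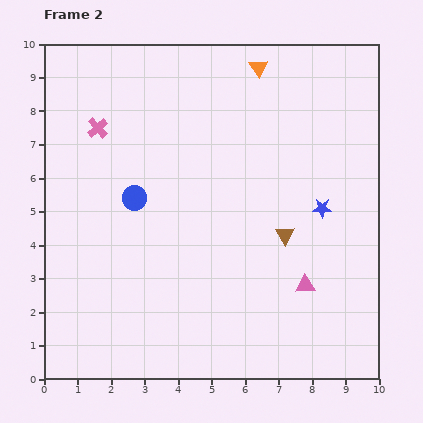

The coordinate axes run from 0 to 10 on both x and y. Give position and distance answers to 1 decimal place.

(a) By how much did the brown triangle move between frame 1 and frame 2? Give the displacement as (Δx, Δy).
(0.4, 0.1)

The brown triangle was at (6.8, 4.2) in frame 1 and (7.2, 4.3) in frame 2.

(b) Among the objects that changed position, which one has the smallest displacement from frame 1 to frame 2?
the brown triangle

(moved 0.4)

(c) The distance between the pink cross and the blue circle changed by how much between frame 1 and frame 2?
+0.4

Distance in frame 1: 2.0. Distance in frame 2: 2.4.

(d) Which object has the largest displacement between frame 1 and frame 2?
the orange triangle

(moved 4.0; next 2.5)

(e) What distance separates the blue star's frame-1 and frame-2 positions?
2.3

The blue star moved from (7.9, 7.4) to (8.3, 5.1), a distance of √(0.4² + 2.3²) ≈ 2.3.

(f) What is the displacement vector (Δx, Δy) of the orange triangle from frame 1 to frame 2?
(3.6, 1.8)

The orange triangle was at (2.8, 7.5) in frame 1 and (6.4, 9.3) in frame 2.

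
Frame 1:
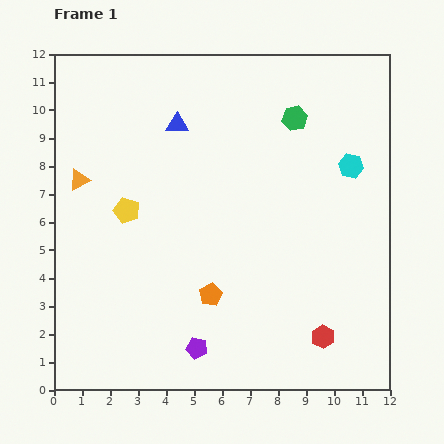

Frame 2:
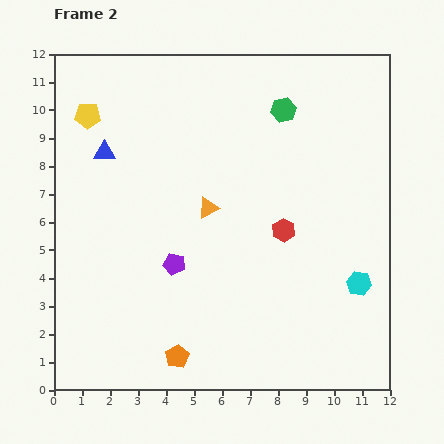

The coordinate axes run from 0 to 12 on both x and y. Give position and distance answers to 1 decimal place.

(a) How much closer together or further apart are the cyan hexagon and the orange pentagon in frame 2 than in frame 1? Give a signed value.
+0.2

Distance in frame 1: 6.8. Distance in frame 2: 7.0.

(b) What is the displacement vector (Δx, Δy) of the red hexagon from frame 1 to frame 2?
(-1.4, 3.8)

The red hexagon was at (9.6, 1.9) in frame 1 and (8.2, 5.7) in frame 2.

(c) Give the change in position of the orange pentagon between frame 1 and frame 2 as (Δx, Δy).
(-1.2, -2.2)

The orange pentagon was at (5.6, 3.4) in frame 1 and (4.4, 1.2) in frame 2.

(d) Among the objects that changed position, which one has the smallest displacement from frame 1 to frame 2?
the green hexagon

(moved 0.5)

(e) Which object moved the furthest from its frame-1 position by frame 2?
the orange triangle

(moved 4.7; next 4.2)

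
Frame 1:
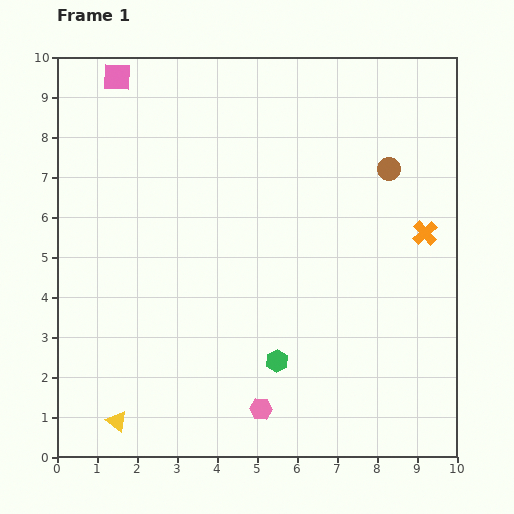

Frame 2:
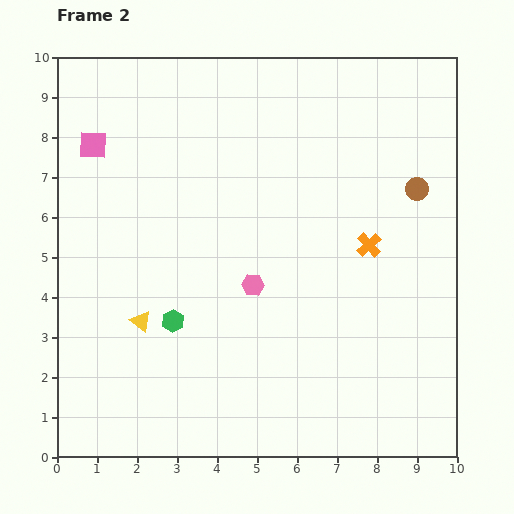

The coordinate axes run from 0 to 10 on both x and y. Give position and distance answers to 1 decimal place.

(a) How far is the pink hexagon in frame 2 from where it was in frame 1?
3.1

The pink hexagon moved from (5.1, 1.2) to (4.9, 4.3), a distance of √(0.2² + 3.1²) ≈ 3.1.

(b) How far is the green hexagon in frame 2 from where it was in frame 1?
2.8

The green hexagon moved from (5.5, 2.4) to (2.9, 3.4), a distance of √(2.6² + 1.0²) ≈ 2.8.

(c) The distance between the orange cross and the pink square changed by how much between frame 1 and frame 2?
-1.3

Distance in frame 1: 8.6. Distance in frame 2: 7.3.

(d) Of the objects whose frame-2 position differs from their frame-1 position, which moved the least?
the brown circle

(moved 0.9)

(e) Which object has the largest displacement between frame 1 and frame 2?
the pink hexagon

(moved 3.1; next 2.8)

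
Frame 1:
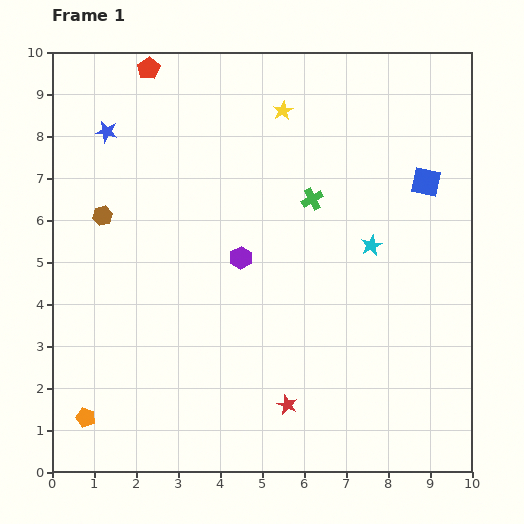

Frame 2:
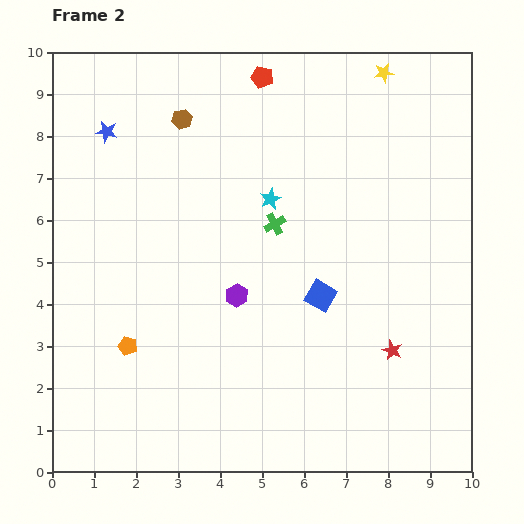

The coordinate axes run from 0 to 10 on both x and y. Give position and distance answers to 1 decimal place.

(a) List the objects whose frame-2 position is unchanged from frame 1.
the blue star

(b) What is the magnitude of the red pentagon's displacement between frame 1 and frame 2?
2.7

The red pentagon moved from (2.3, 9.6) to (5.0, 9.4), a distance of √(2.7² + 0.2²) ≈ 2.7.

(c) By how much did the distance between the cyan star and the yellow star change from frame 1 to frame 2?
+0.2

Distance in frame 1: 3.8. Distance in frame 2: 4.0.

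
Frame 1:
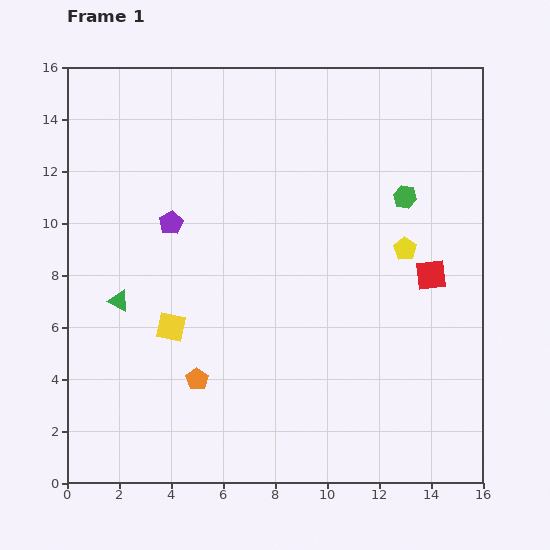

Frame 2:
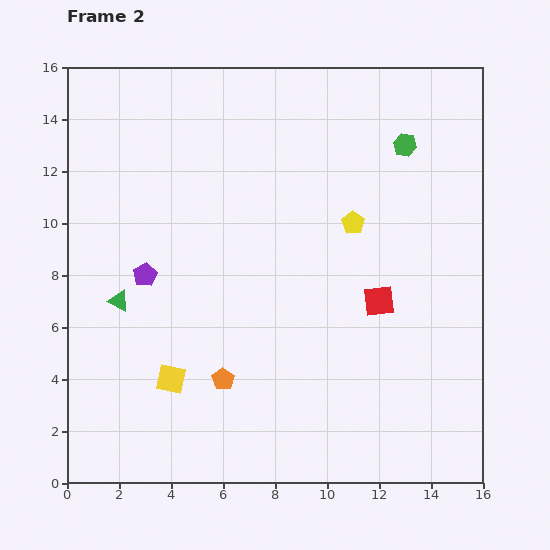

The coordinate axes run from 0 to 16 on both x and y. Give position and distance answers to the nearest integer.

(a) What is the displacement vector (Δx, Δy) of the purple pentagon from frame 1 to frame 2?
(-1, -2)

The purple pentagon was at (4, 10) in frame 1 and (3, 8) in frame 2.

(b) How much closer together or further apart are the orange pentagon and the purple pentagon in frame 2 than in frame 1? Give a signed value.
-1

Distance in frame 1: 6. Distance in frame 2: 5.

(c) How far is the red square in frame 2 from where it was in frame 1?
2

The red square moved from (14, 8) to (12, 7), a distance of √(2² + 1²) ≈ 2.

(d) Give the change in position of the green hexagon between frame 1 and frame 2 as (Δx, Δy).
(0, 2)

The green hexagon was at (13, 11) in frame 1 and (13, 13) in frame 2.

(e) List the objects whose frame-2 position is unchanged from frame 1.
the green triangle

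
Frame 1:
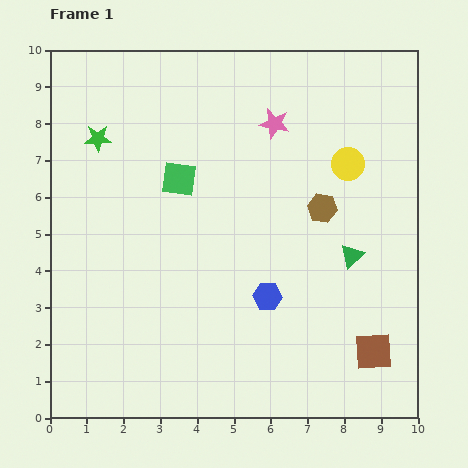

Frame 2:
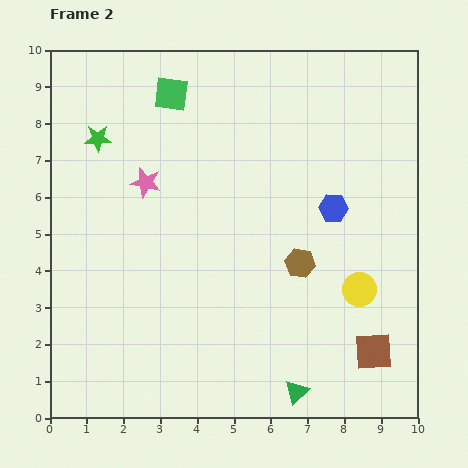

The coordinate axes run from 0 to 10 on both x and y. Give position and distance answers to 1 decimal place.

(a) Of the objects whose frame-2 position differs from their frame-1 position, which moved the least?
the brown hexagon

(moved 1.6)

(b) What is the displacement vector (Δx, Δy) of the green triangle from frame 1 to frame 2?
(-1.5, -3.7)

The green triangle was at (8.2, 4.4) in frame 1 and (6.7, 0.7) in frame 2.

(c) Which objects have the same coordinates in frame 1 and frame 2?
the green star, the brown square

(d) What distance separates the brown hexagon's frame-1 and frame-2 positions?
1.6

The brown hexagon moved from (7.4, 5.7) to (6.8, 4.2), a distance of √(0.6² + 1.5²) ≈ 1.6.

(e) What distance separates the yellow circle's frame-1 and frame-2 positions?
3.4

The yellow circle moved from (8.1, 6.9) to (8.4, 3.5), a distance of √(0.3² + 3.4²) ≈ 3.4.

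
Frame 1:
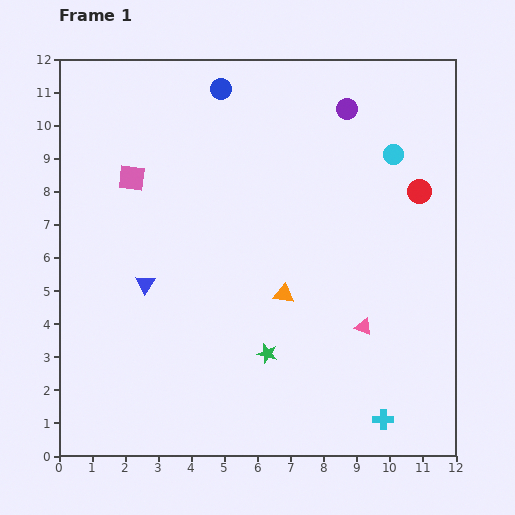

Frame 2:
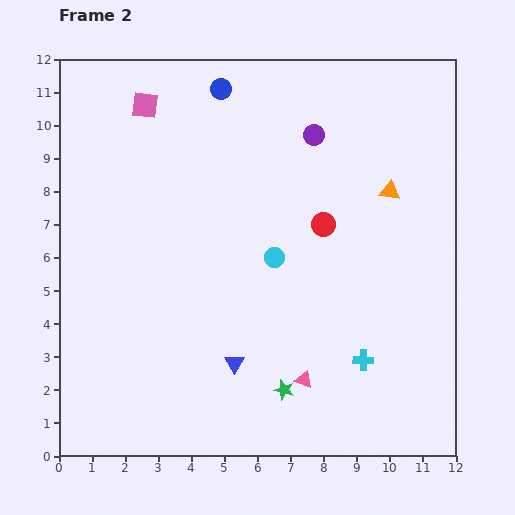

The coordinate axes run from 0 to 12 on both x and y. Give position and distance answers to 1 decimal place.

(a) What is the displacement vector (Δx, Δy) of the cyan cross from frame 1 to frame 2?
(-0.6, 1.8)

The cyan cross was at (9.8, 1.1) in frame 1 and (9.2, 2.9) in frame 2.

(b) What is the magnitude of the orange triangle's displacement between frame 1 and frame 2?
4.5

The orange triangle moved from (6.8, 4.9) to (10.0, 8.0), a distance of √(3.2² + 3.1²) ≈ 4.5.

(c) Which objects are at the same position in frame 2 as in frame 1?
the blue circle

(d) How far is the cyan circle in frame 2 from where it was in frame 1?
4.8

The cyan circle moved from (10.1, 9.1) to (6.5, 6.0), a distance of √(3.6² + 3.1²) ≈ 4.8.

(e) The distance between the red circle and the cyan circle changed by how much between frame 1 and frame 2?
+0.4

Distance in frame 1: 1.4. Distance in frame 2: 1.8.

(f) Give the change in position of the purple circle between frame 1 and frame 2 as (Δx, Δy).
(-1.0, -0.8)

The purple circle was at (8.7, 10.5) in frame 1 and (7.7, 9.7) in frame 2.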